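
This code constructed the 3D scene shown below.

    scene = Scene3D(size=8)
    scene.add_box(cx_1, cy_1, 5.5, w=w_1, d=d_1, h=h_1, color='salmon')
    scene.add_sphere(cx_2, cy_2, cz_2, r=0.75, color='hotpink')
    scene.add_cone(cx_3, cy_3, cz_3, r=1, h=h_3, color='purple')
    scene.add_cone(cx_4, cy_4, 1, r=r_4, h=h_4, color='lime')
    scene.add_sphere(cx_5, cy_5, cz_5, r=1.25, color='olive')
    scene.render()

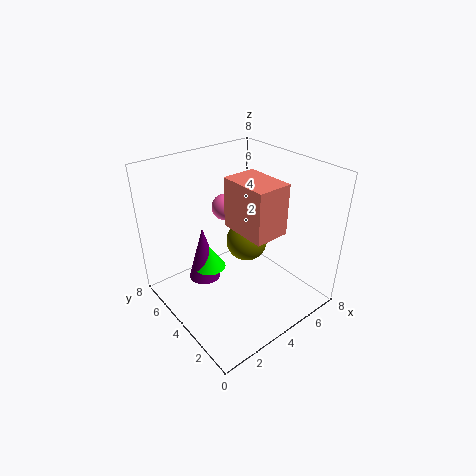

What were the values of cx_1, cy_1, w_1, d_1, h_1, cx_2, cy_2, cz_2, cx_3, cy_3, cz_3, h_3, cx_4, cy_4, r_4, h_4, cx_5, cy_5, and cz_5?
cx_1 = 2.75, cy_1 = 1, w_1 = 1.75, d_1 = 2.5, h_1 = 2.5, cx_2 = 4.25, cy_2 = 5.5, cz_2 = 5.25, cx_3 = 3.25, cy_3 = 6.5, cz_3 = 0.25, h_3 = 3.5, cx_4 = 3.5, cy_4 = 6.25, r_4 = 1, h_4 = 1.5, cx_5 = 5.5, cy_5 = 5, cz_5 = 2.75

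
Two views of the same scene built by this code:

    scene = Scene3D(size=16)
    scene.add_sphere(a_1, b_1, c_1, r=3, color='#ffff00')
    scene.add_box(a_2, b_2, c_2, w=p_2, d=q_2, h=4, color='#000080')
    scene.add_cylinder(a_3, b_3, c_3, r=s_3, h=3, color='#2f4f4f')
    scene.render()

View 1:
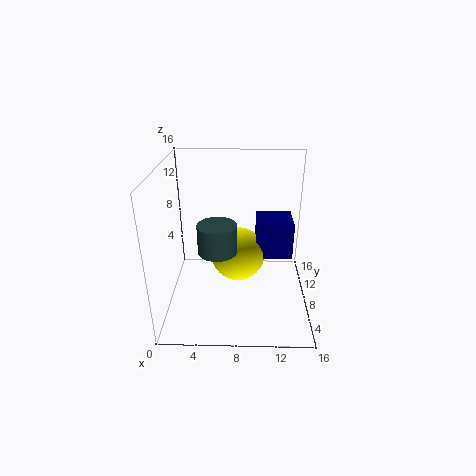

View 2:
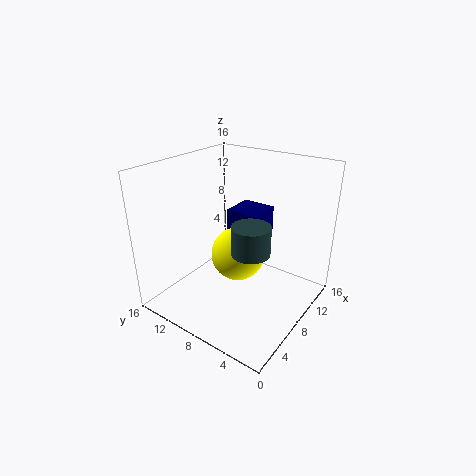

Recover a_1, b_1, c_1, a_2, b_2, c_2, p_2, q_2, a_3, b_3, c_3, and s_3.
a_1 = 8; b_1 = 8; c_1 = 6; a_2 = 10; b_2 = 7; c_2 = 6; p_2 = 4; q_2 = 4; a_3 = 6; b_3 = 5; c_3 = 8; s_3 = 2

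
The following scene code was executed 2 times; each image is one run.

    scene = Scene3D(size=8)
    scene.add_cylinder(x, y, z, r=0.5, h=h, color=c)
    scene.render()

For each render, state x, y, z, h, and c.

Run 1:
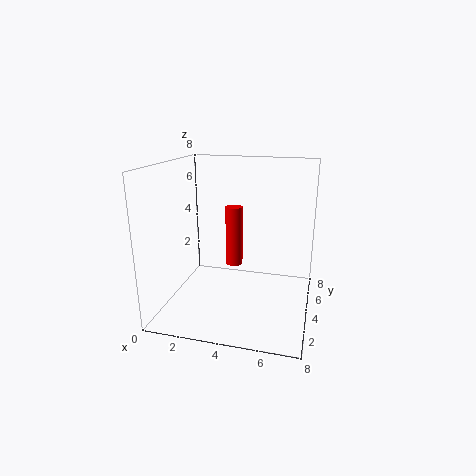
x = 3.5; y = 5; z = 2; h = 3.5; c = 'red'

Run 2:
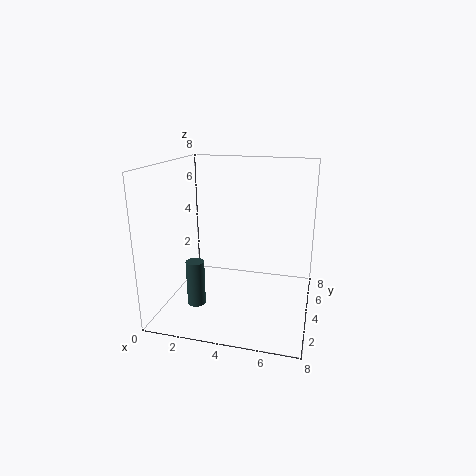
x = 2; y = 2.5; z = 0.5; h = 2.5; c = 'darkslategray'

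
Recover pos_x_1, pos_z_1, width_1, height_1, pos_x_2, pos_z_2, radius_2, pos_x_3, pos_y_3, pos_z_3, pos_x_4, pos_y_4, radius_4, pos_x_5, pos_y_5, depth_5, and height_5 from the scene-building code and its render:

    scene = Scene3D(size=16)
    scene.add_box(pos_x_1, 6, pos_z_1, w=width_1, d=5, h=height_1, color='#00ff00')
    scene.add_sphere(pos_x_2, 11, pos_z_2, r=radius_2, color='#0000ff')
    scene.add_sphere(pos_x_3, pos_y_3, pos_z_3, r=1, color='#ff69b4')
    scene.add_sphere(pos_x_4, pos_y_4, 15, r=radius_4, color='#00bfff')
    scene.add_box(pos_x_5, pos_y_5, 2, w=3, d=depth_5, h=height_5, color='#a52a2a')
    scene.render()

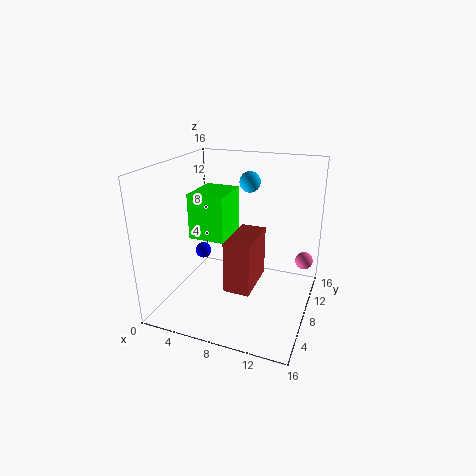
pos_x_1 = 3; pos_z_1 = 8; width_1 = 4; height_1 = 5; pos_x_2 = 2; pos_z_2 = 4; radius_2 = 1; pos_x_3 = 15; pos_y_3 = 11; pos_z_3 = 5; pos_x_4 = 10; pos_y_4 = 6; radius_4 = 1; pos_x_5 = 7; pos_y_5 = 6; depth_5 = 6; height_5 = 6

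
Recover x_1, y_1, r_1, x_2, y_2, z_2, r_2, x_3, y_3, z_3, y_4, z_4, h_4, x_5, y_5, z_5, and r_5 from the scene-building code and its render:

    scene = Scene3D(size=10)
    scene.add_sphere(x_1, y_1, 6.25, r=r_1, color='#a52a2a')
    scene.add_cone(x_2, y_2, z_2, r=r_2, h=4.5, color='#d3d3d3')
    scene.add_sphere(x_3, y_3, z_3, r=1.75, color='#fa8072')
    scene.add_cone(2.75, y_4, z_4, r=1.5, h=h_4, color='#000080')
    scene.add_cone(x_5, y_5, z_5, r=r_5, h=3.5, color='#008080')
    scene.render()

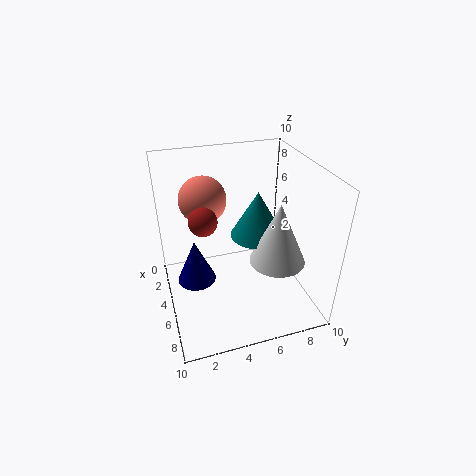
x_1 = 4.25, y_1 = 2.75, r_1 = 1, x_2 = 5.75, y_2 = 7.75, z_2 = 3, r_2 = 2, x_3 = 2, y_3 = 3.25, z_3 = 6.75, y_4 = 2.25, z_4 = 0.25, h_4 = 3.5, x_5 = 3.5, y_5 = 7, z_5 = 4, r_5 = 2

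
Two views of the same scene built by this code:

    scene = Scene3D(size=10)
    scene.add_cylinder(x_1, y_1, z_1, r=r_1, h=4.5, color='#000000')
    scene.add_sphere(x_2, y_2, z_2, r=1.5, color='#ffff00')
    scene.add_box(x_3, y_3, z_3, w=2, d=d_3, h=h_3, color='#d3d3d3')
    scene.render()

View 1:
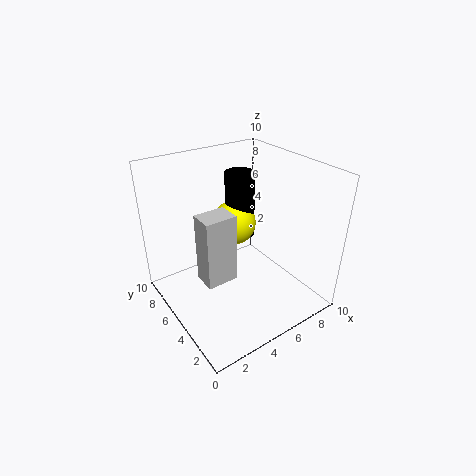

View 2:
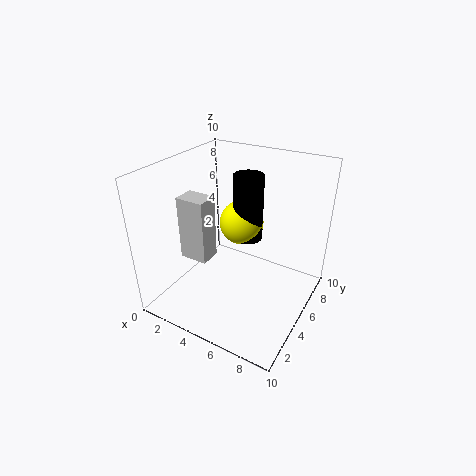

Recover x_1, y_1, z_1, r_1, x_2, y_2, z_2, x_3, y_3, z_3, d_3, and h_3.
x_1 = 5.5; y_1 = 5.5; z_1 = 5; r_1 = 1; x_2 = 5; y_2 = 5.5; z_2 = 6; x_3 = 1.5; y_3 = 3; z_3 = 3.5; d_3 = 1.5; h_3 = 4.5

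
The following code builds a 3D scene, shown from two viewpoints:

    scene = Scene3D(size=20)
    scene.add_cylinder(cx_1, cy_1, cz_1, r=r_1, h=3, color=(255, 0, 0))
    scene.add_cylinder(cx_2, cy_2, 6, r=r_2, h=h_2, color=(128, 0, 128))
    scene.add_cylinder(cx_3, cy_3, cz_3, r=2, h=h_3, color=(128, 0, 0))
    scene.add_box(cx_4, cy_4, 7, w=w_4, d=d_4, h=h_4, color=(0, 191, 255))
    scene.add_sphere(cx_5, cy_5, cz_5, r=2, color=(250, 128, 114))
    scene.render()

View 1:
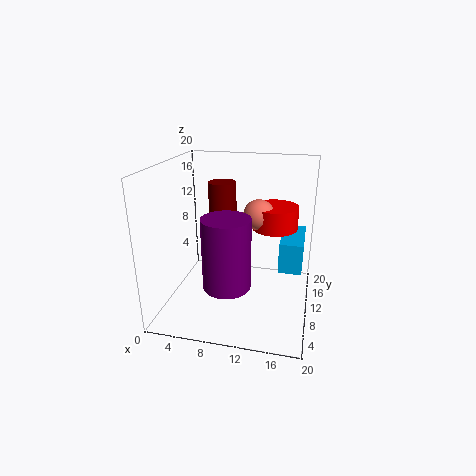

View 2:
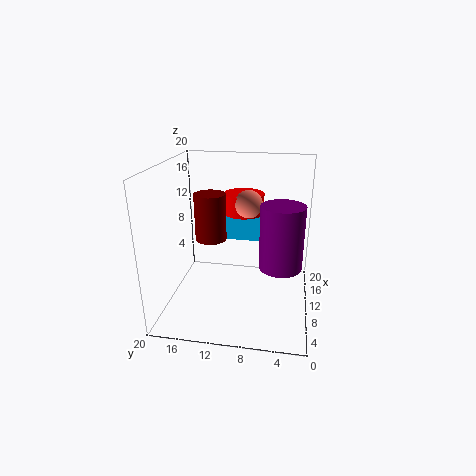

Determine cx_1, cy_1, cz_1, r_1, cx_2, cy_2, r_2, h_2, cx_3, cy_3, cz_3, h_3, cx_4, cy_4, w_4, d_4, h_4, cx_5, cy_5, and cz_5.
cx_1 = 15; cy_1 = 10; cz_1 = 12; r_1 = 3; cx_2 = 10; cy_2 = 4; r_2 = 3; h_2 = 9; cx_3 = 7; cy_3 = 13; cz_3 = 11; h_3 = 6; cx_4 = 16; cy_4 = 7; w_4 = 3; d_4 = 7; h_4 = 4; cx_5 = 13; cy_5 = 9; cz_5 = 14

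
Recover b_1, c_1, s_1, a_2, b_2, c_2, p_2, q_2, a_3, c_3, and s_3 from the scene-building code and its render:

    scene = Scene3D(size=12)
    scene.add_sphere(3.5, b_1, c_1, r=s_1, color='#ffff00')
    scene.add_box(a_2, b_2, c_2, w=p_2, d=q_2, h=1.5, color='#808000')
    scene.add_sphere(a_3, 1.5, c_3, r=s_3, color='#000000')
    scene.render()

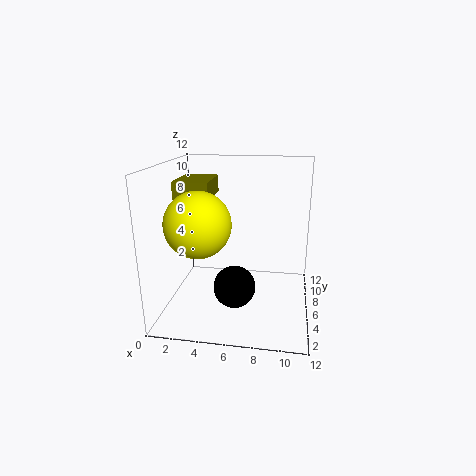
b_1 = 3; c_1 = 8; s_1 = 2.5; a_2 = 0.5; b_2 = 6; c_2 = 9; p_2 = 3; q_2 = 4; a_3 = 6.5; c_3 = 4; s_3 = 1.5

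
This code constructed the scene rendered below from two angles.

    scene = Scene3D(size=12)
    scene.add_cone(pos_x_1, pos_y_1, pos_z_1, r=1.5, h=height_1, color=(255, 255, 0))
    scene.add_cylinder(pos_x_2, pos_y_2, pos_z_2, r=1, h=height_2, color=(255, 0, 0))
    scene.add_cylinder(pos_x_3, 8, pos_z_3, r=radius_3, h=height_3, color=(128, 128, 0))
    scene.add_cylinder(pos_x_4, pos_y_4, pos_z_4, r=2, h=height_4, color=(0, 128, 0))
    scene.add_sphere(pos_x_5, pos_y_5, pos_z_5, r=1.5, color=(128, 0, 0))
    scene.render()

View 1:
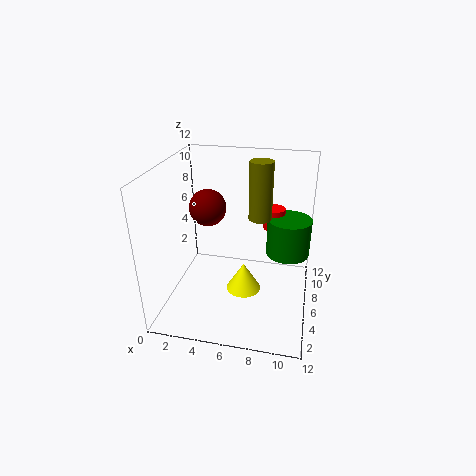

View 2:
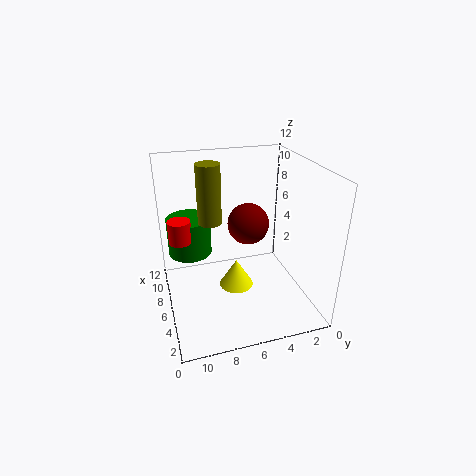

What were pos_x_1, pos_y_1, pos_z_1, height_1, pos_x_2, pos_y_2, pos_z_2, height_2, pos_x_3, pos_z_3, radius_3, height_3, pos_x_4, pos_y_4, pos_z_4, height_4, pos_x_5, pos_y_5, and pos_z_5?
pos_x_1 = 6.5
pos_y_1 = 6
pos_z_1 = 1
height_1 = 2.5
pos_x_2 = 8.5
pos_y_2 = 10.5
pos_z_2 = 5
height_2 = 2
pos_x_3 = 7.5
pos_z_3 = 7
radius_3 = 1
height_3 = 5
pos_x_4 = 10
pos_y_4 = 9.5
pos_z_4 = 3
height_4 = 3.5
pos_x_5 = 3.5
pos_y_5 = 6
pos_z_5 = 8.5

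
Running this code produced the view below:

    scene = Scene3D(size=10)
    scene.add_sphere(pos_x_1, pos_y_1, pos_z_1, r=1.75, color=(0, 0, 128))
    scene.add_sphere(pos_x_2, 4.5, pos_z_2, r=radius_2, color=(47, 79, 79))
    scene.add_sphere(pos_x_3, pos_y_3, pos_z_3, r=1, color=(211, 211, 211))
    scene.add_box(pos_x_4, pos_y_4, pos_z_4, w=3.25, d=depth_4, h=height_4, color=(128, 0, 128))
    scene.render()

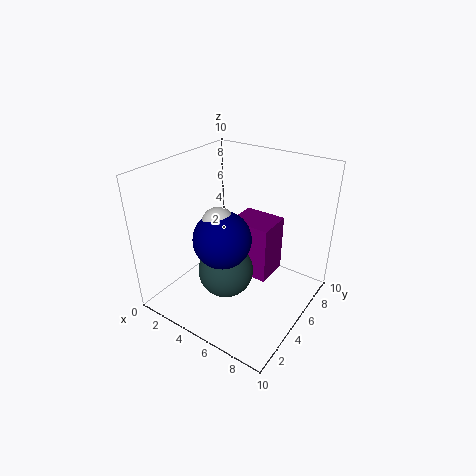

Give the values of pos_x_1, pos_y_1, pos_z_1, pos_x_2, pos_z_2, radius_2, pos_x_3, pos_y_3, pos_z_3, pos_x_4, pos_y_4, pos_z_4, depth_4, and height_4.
pos_x_1 = 5.75; pos_y_1 = 2.25; pos_z_1 = 6.5; pos_x_2 = 4.25; pos_z_2 = 2.25; radius_2 = 2; pos_x_3 = 5.5; pos_y_3 = 2.25; pos_z_3 = 7.5; pos_x_4 = 3; pos_y_4 = 6.75; pos_z_4 = 0.5; depth_4 = 2.75; height_4 = 4.5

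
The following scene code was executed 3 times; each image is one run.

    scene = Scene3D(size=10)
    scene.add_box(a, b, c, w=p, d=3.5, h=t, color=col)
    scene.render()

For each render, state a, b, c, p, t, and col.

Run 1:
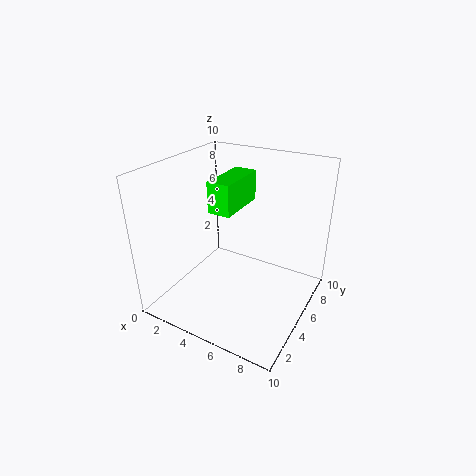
a = 4; b = 3; c = 7.5; p = 1.5; t = 2; col = 'lime'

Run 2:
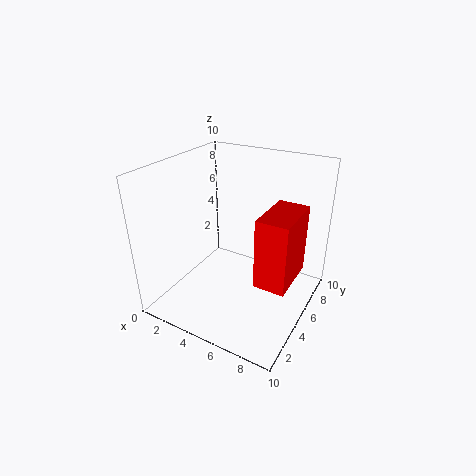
a = 7.5; b = 2.5; c = 3.5; p = 2; t = 4.5; col = 'red'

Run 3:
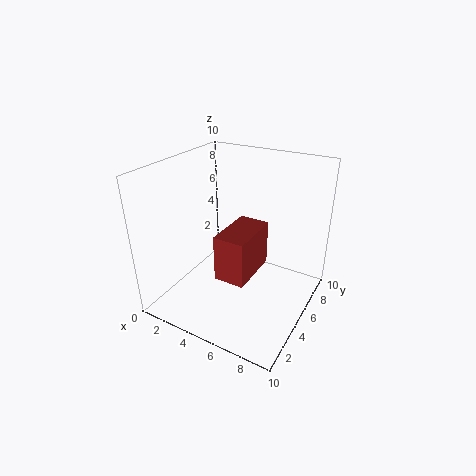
a = 5; b = 2; c = 3.5; p = 2; t = 3; col = 'brown'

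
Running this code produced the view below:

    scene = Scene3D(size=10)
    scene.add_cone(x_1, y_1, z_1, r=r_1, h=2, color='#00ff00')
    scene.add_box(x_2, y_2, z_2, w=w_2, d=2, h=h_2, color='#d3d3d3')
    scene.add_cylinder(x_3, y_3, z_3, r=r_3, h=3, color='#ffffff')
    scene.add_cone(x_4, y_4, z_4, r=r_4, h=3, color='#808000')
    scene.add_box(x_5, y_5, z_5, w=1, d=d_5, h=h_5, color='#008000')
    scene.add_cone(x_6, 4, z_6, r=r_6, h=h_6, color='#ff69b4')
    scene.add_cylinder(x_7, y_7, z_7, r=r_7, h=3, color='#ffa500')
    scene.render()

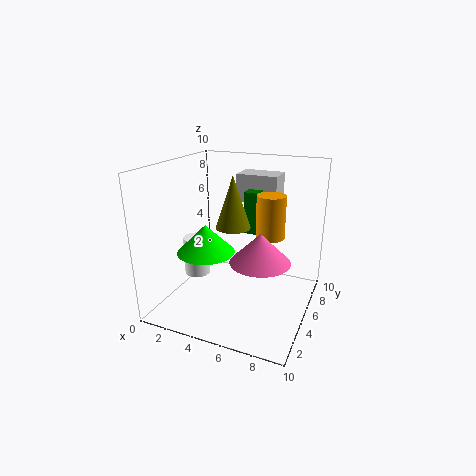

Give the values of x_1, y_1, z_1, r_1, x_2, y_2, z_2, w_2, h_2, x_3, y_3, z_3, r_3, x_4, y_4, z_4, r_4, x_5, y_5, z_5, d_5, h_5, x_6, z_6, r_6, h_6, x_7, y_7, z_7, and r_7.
x_1 = 3, y_1 = 4, z_1 = 4, r_1 = 2, x_2 = 4, y_2 = 7, z_2 = 7, w_2 = 3, h_2 = 2, x_3 = 1, y_3 = 6, z_3 = 1, r_3 = 1, x_4 = 6, y_4 = 2, z_4 = 7, r_4 = 1, x_5 = 5, y_5 = 6, z_5 = 5, d_5 = 2, h_5 = 3, x_6 = 7, z_6 = 4, r_6 = 2, h_6 = 2, x_7 = 7, y_7 = 6, z_7 = 5, r_7 = 1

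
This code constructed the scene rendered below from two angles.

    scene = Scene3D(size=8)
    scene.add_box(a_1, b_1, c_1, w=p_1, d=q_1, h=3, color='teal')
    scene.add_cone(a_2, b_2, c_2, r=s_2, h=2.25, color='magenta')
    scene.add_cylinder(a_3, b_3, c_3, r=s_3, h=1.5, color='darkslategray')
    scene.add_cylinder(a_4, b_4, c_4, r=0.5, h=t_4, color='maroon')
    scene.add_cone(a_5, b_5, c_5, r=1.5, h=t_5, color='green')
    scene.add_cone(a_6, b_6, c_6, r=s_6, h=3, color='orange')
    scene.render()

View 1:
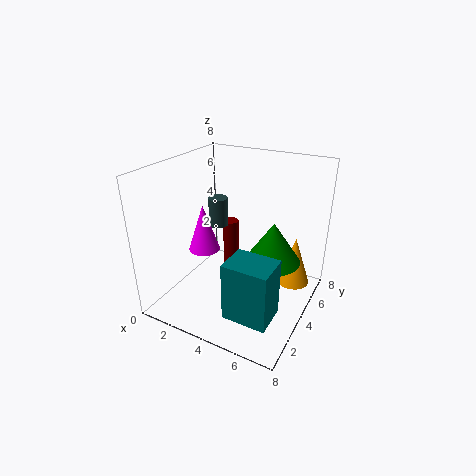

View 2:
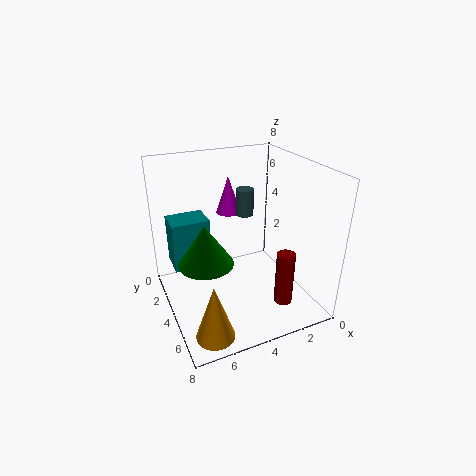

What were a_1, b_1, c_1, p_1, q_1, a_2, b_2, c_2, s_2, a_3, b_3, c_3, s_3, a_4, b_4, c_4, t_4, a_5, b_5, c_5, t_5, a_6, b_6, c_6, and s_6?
a_1 = 5; b_1 = 0.5; c_1 = 1.5; p_1 = 2.25; q_1 = 1.75; a_2 = 3.5; b_2 = 1.5; c_2 = 4.5; s_2 = 0.75; a_3 = 3.25; b_3 = 3.25; c_3 = 5; s_3 = 0.5; a_4 = 2.25; b_4 = 6.25; c_4 = 0.75; t_4 = 3; a_5 = 6; b_5 = 4.25; c_5 = 3; t_5 = 2.25; a_6 = 6.5; b_6 = 6.75; c_6 = 0.25; s_6 = 1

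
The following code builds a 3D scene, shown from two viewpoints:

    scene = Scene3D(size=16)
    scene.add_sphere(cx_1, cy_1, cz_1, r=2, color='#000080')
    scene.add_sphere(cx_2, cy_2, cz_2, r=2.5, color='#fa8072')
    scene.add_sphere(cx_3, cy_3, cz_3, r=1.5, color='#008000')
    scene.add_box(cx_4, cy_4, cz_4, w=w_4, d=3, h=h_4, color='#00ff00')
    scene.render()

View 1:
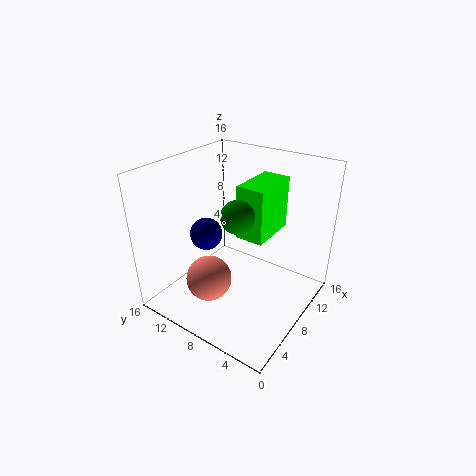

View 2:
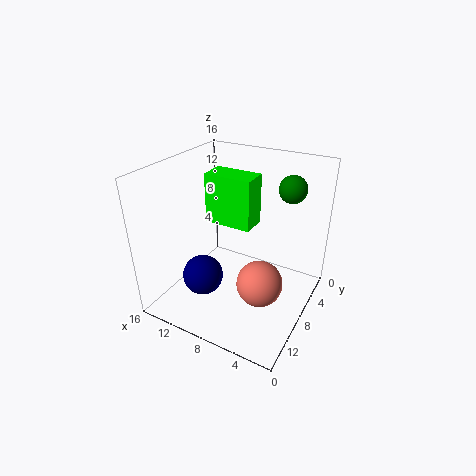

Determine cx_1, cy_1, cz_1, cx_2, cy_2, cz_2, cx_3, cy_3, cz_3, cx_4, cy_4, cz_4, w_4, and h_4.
cx_1 = 9
cy_1 = 13.5
cz_1 = 6.25
cx_2 = 4.5
cy_2 = 9.5
cz_2 = 4
cx_3 = 3.25
cy_3 = 4.75
cz_3 = 13.5
cx_4 = 7
cy_4 = 4.5
cz_4 = 8.75
w_4 = 5.5
h_4 = 5.75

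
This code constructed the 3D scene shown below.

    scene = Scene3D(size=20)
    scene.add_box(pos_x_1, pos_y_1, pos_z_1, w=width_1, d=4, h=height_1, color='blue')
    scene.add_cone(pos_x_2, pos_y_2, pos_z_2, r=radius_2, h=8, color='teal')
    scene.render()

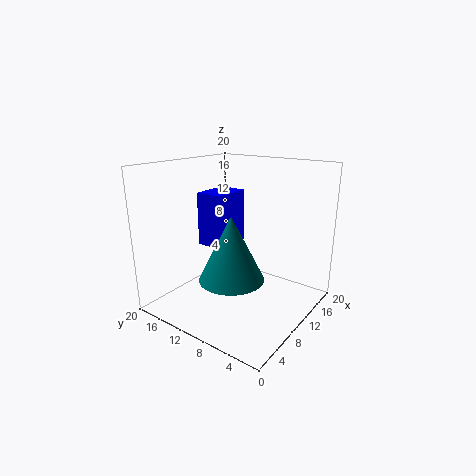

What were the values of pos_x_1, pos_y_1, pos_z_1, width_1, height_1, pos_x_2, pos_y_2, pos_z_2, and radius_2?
pos_x_1 = 8
pos_y_1 = 11.5
pos_z_1 = 8.5
width_1 = 5.5
height_1 = 7.5
pos_x_2 = 4.5
pos_y_2 = 7
pos_z_2 = 7
radius_2 = 4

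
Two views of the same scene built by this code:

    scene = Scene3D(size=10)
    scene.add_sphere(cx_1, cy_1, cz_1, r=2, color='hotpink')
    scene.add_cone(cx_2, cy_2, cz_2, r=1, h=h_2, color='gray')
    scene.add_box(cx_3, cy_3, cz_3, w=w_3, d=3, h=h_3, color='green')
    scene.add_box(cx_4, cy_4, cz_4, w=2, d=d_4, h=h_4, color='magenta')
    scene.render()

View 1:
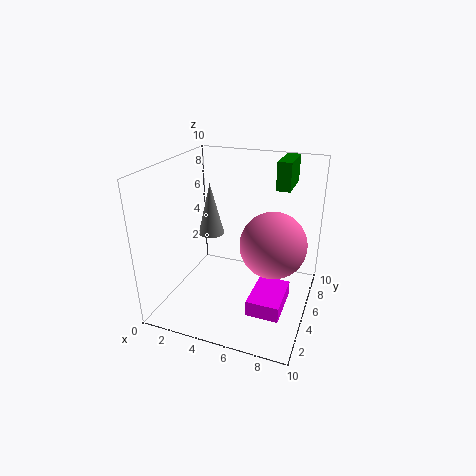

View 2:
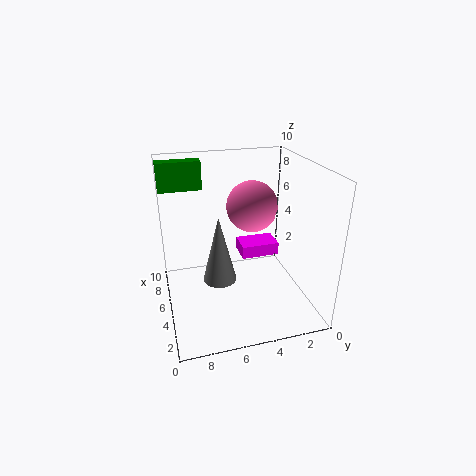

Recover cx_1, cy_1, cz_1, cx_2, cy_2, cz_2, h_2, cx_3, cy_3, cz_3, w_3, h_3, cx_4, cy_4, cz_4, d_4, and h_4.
cx_1 = 8, cy_1 = 3, cz_1 = 6, cx_2 = 2, cy_2 = 7, cz_2 = 4, h_2 = 4, cx_3 = 7, cy_3 = 7, cz_3 = 8, w_3 = 1, h_3 = 2, cx_4 = 7, cy_4 = 1, cz_4 = 2, d_4 = 3, h_4 = 1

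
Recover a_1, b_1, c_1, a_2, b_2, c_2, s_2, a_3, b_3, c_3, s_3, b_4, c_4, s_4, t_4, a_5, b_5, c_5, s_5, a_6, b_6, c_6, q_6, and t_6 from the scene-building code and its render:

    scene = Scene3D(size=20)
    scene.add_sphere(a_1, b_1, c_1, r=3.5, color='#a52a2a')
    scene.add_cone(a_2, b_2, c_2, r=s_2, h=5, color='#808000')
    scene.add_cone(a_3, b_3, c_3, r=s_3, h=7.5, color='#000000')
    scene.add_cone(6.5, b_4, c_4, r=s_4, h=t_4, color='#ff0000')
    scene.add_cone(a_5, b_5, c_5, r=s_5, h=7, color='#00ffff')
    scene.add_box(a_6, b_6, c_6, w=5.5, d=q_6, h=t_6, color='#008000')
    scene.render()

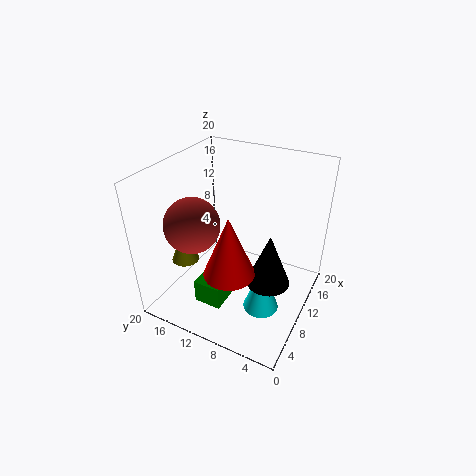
a_1 = 4.5; b_1 = 13.5; c_1 = 14; a_2 = 7.5; b_2 = 17.5; c_2 = 5.5; s_2 = 2; a_3 = 9.5; b_3 = 5; c_3 = 4.5; s_3 = 3; b_4 = 9.5; c_4 = 6.5; s_4 = 3.5; t_4 = 8.5; a_5 = 8.5; b_5 = 5.5; c_5 = 0.5; s_5 = 2.5; a_6 = 5; b_6 = 10.5; c_6 = 0.5; q_6 = 4; t_6 = 3.5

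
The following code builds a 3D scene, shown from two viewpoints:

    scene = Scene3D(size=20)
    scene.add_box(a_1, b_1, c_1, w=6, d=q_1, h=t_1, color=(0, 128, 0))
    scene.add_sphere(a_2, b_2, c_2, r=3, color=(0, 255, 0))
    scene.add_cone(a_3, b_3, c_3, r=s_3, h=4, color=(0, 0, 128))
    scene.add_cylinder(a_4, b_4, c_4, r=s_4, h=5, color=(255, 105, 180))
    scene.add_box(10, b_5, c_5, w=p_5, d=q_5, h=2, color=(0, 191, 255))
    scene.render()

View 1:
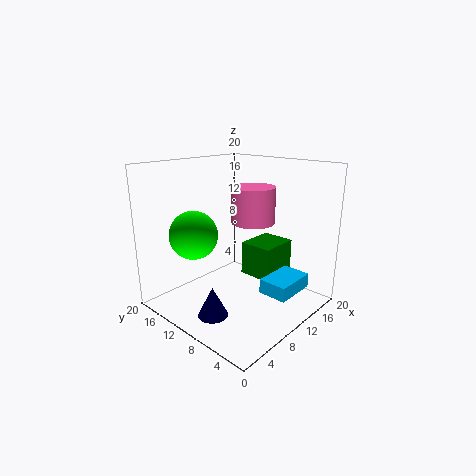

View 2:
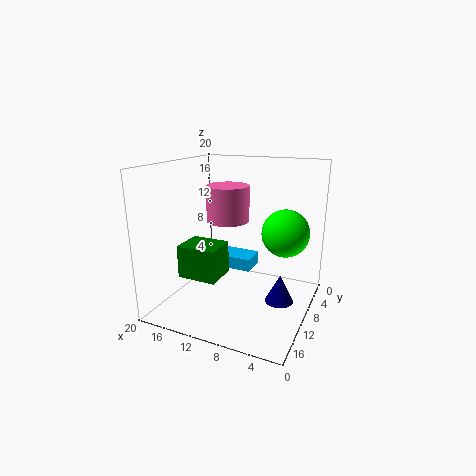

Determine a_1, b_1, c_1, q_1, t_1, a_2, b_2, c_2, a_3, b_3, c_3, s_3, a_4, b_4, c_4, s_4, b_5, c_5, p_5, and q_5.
a_1 = 13, b_1 = 7, c_1 = 3, q_1 = 5, t_1 = 5, a_2 = 3, b_2 = 11, c_2 = 12, a_3 = 4, b_3 = 9, c_3 = 1, s_3 = 2, a_4 = 12, b_4 = 9, c_4 = 12, s_4 = 3, b_5 = 2, c_5 = 3, p_5 = 6, q_5 = 4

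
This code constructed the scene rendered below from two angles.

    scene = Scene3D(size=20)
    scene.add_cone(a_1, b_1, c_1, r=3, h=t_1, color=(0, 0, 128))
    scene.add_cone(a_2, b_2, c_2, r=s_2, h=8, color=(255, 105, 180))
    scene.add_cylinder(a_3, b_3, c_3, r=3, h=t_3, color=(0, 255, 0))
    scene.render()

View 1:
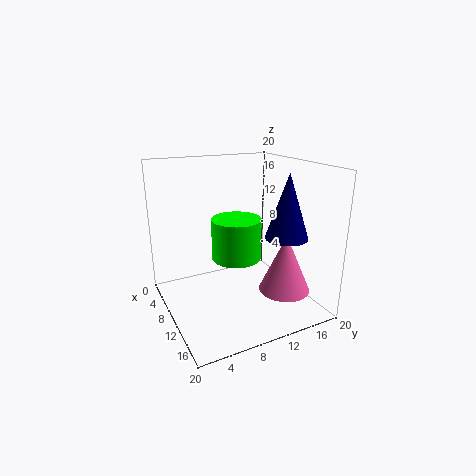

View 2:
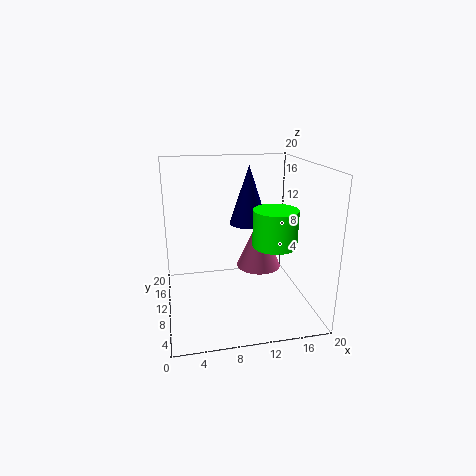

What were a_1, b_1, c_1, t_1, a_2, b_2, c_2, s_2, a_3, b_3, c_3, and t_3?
a_1 = 13; b_1 = 16; c_1 = 10; t_1 = 9; a_2 = 14.5; b_2 = 15; c_2 = 3; s_2 = 3.5; a_3 = 14.5; b_3 = 7.5; c_3 = 9.5; t_3 = 5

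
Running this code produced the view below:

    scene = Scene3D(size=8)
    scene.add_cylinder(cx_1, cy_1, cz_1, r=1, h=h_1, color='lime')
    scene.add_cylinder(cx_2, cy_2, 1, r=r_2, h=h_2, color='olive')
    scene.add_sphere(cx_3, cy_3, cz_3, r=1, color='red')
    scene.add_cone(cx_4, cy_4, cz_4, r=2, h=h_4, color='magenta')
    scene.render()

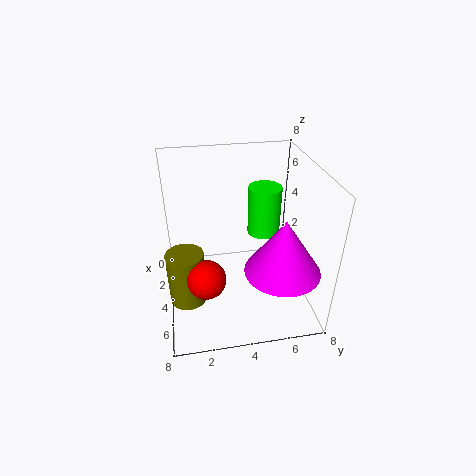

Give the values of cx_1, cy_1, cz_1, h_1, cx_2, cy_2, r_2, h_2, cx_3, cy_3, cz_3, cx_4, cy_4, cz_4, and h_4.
cx_1 = 2; cy_1 = 6; cz_1 = 3; h_1 = 3; cx_2 = 5; cy_2 = 1; r_2 = 1; h_2 = 3; cx_3 = 6; cy_3 = 2; cz_3 = 3; cx_4 = 6; cy_4 = 6; cz_4 = 3; h_4 = 3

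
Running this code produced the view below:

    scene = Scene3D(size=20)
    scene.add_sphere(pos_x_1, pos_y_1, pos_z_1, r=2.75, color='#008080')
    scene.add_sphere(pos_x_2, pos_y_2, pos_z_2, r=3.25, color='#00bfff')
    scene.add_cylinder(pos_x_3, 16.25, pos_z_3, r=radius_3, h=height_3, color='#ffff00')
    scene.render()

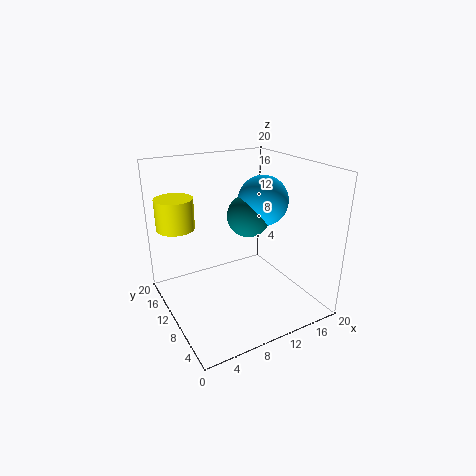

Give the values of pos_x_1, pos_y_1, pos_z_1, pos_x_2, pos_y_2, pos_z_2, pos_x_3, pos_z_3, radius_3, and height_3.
pos_x_1 = 10.25, pos_y_1 = 7.75, pos_z_1 = 14, pos_x_2 = 12.25, pos_y_2 = 7.5, pos_z_2 = 15.75, pos_x_3 = 3.25, pos_z_3 = 10.5, radius_3 = 2.75, height_3 = 4.5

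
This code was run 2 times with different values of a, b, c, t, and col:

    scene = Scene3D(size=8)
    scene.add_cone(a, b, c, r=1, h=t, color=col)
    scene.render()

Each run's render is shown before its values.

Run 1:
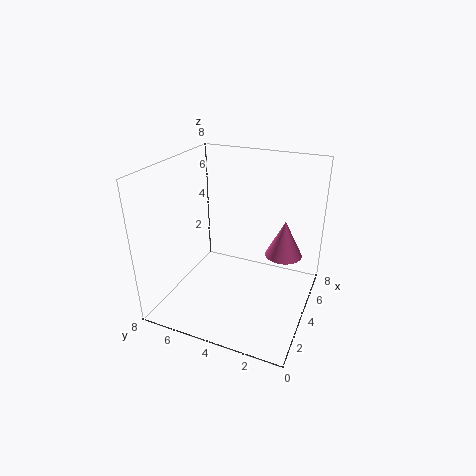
a = 4.5; b = 1.5; c = 3.25; t = 2; col = 'hotpink'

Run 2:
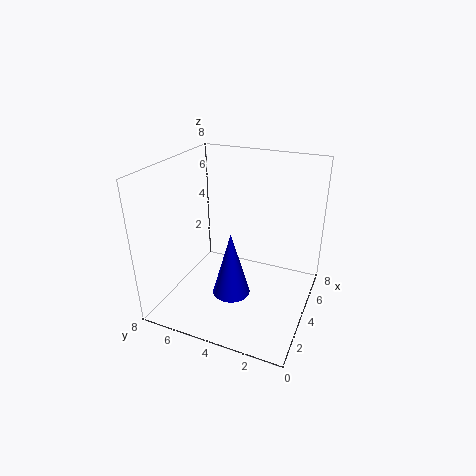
a = 2.5; b = 3.75; c = 1.5; t = 3.5; col = 'blue'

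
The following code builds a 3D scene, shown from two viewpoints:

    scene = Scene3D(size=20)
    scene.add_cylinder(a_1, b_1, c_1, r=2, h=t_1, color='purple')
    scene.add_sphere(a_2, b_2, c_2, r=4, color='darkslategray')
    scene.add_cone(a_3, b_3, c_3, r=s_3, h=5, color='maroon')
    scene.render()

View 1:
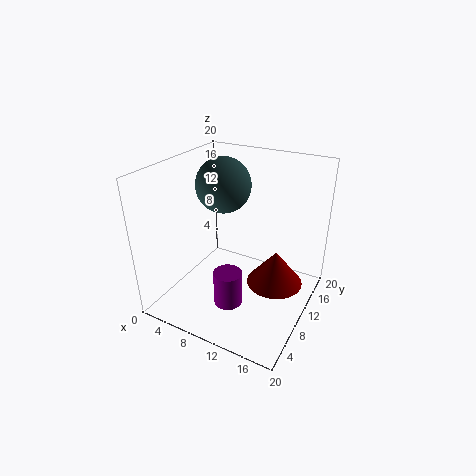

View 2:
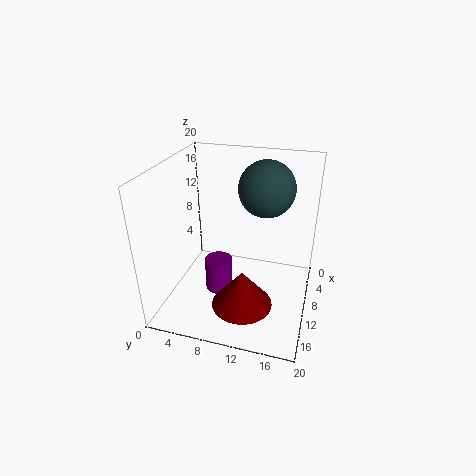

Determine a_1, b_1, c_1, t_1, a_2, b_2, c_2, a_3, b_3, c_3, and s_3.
a_1 = 10
b_1 = 7
c_1 = 1
t_1 = 5
a_2 = 6
b_2 = 13
c_2 = 16
a_3 = 15
b_3 = 12
c_3 = 3
s_3 = 4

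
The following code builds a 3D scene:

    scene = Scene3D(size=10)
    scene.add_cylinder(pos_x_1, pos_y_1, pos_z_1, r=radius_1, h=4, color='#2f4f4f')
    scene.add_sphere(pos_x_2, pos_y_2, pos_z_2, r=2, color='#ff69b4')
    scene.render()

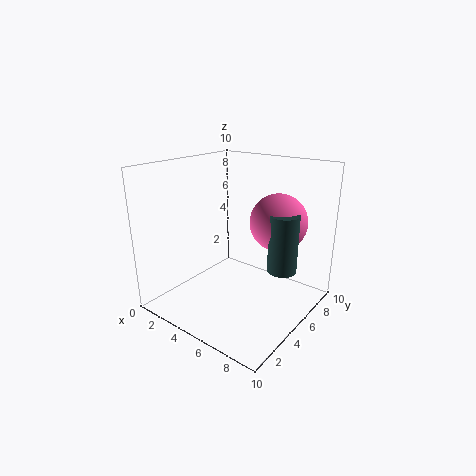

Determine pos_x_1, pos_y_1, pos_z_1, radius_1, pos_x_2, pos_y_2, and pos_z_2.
pos_x_1 = 8; pos_y_1 = 6; pos_z_1 = 3; radius_1 = 1; pos_x_2 = 7; pos_y_2 = 7; pos_z_2 = 6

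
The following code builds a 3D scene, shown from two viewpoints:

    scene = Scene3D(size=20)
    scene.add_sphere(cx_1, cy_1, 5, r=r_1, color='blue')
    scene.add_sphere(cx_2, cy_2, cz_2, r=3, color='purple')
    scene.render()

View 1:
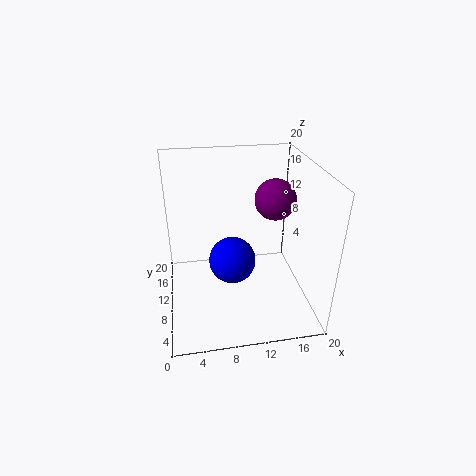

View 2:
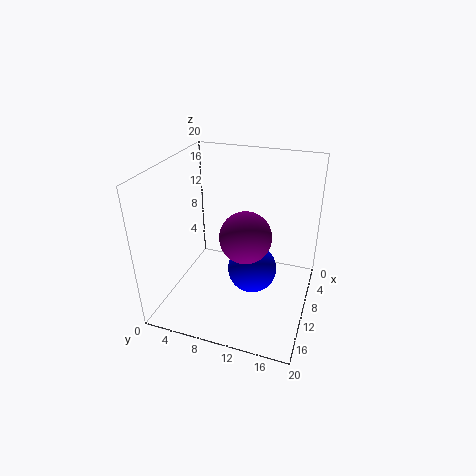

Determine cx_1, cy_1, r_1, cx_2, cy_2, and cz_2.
cx_1 = 9.5; cy_1 = 12; r_1 = 3.5; cx_2 = 16; cy_2 = 13; cz_2 = 14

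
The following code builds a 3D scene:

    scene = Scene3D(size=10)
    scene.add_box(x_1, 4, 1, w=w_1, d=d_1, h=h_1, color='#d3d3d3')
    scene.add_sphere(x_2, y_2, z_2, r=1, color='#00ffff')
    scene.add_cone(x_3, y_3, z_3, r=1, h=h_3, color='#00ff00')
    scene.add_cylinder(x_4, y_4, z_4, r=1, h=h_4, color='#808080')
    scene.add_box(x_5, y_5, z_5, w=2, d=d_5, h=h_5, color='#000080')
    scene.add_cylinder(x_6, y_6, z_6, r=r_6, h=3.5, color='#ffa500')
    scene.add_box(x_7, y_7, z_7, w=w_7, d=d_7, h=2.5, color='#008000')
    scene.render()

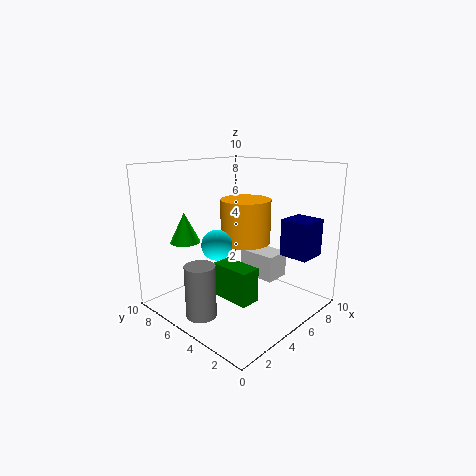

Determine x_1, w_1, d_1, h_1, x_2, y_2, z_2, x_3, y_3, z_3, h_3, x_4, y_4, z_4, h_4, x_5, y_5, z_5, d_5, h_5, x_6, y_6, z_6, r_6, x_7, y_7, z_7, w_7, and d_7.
x_1 = 7.5, w_1 = 2, d_1 = 3, h_1 = 2, x_2 = 3, y_2 = 5, z_2 = 5, x_3 = 2, y_3 = 7, z_3 = 5, h_3 = 2, x_4 = 1.5, y_4 = 5, z_4 = 0.5, h_4 = 3.5, x_5 = 6.5, y_5 = 0.5, z_5 = 4, d_5 = 2, h_5 = 2.5, x_6 = 8, y_6 = 7, z_6 = 3.5, r_6 = 2, x_7 = 4, y_7 = 3.5, z_7 = 0.5, w_7 = 1.5, d_7 = 3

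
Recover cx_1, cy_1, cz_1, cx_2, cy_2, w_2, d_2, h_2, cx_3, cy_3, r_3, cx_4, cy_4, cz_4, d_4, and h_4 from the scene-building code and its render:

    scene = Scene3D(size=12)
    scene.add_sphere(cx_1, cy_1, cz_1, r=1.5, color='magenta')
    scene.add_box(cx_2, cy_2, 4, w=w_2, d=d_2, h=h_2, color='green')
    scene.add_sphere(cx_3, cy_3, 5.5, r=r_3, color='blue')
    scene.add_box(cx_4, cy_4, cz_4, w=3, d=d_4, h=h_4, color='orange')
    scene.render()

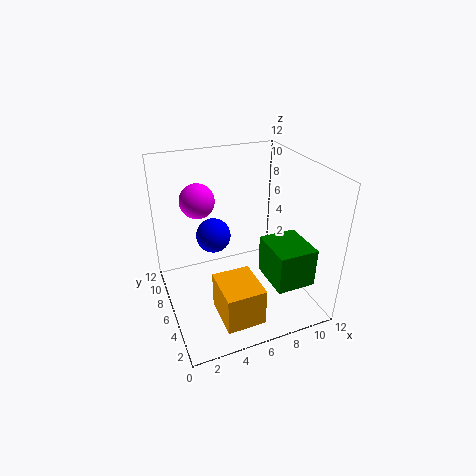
cx_1 = 3.5, cy_1 = 9, cz_1 = 8.5, cx_2 = 7, cy_2 = 0.5, w_2 = 3, d_2 = 3.5, h_2 = 3, cx_3 = 4.5, cy_3 = 8, r_3 = 1.5, cx_4 = 3, cy_4 = 0.5, cz_4 = 1.5, d_4 = 3.5, h_4 = 3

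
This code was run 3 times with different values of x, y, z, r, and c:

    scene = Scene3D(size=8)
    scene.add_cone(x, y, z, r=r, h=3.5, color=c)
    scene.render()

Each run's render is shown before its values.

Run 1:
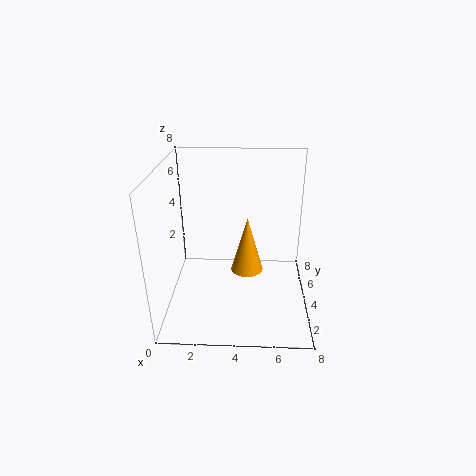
x = 4.5
y = 5.5
z = 1
r = 1
c = 'orange'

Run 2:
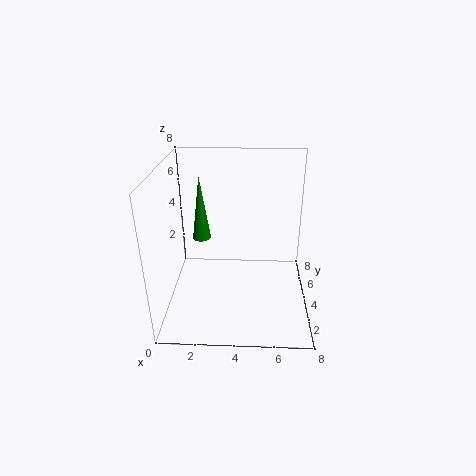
x = 2
y = 4
z = 4
r = 0.5
c = 'green'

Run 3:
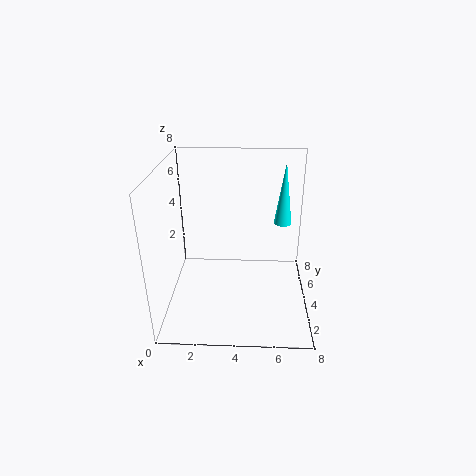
x = 6.5
y = 5
z = 4.5
r = 0.5
c = 'cyan'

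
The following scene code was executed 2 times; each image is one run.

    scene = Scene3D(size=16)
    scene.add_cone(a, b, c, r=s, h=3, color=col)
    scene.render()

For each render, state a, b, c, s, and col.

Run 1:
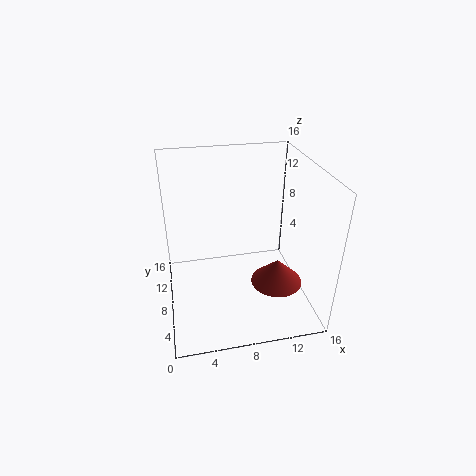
a = 12.5
b = 7
c = 2
s = 3
col = 'brown'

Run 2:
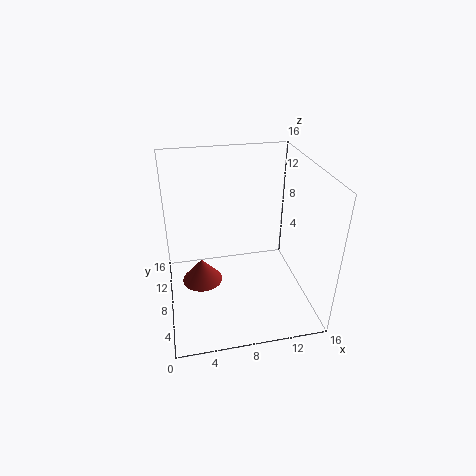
a = 4
b = 11
c = 0.5
s = 2.5
col = 'brown'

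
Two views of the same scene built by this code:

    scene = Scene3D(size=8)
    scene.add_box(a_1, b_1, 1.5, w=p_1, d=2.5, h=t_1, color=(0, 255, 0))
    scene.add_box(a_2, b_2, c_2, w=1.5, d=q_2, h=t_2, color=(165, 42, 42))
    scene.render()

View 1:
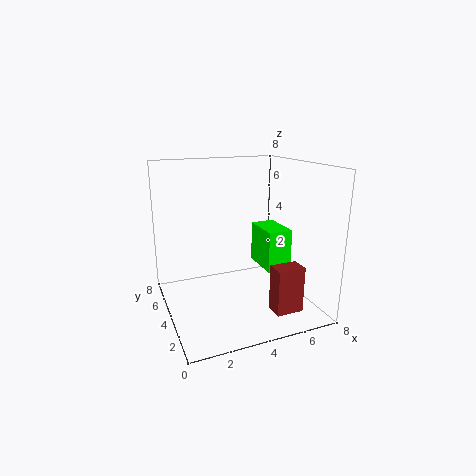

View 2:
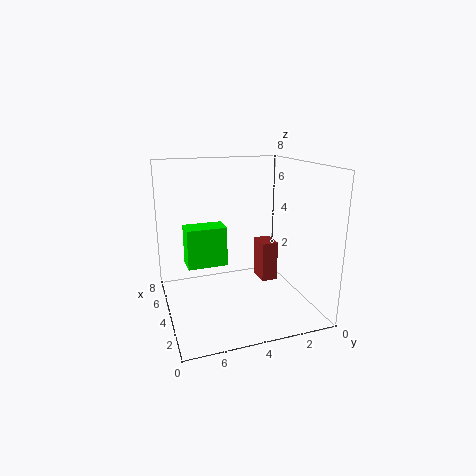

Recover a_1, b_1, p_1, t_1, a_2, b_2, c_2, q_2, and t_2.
a_1 = 6, b_1 = 4, p_1 = 1.5, t_1 = 2.5, a_2 = 5, b_2 = 1, c_2 = 0.5, q_2 = 1, t_2 = 2.5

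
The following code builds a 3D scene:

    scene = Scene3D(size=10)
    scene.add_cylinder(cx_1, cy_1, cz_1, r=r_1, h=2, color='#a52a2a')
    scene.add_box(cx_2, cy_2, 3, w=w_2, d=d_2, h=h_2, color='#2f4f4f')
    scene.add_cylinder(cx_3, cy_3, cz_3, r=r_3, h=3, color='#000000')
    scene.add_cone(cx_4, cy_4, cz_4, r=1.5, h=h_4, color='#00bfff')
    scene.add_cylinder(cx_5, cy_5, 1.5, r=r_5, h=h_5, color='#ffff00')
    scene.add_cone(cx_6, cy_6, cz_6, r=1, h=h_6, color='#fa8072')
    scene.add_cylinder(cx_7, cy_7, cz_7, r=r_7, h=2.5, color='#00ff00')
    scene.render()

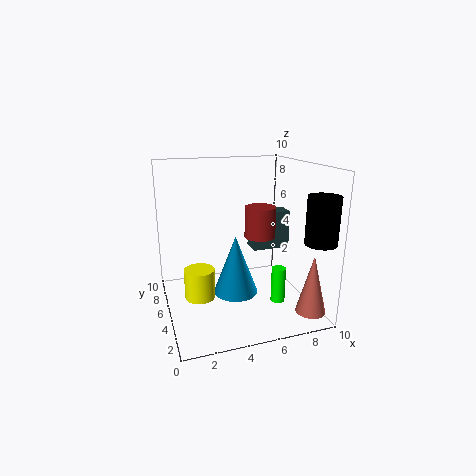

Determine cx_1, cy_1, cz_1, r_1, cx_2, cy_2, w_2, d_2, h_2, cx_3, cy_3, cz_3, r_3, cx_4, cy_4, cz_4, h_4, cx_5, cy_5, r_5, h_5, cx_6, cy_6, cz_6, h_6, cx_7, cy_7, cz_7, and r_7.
cx_1 = 6; cy_1 = 3.5; cz_1 = 5.5; r_1 = 1; cx_2 = 7; cy_2 = 7; w_2 = 3; d_2 = 1.5; h_2 = 3; cx_3 = 9; cy_3 = 1; cz_3 = 5.5; r_3 = 1; cx_4 = 4.5; cy_4 = 4; cz_4 = 1.5; h_4 = 4; cx_5 = 2; cy_5 = 4; r_5 = 1; h_5 = 2; cx_6 = 9; cy_6 = 1.5; cz_6 = 0.5; h_6 = 4; cx_7 = 7.5; cy_7 = 3.5; cz_7 = 0.5; r_7 = 0.5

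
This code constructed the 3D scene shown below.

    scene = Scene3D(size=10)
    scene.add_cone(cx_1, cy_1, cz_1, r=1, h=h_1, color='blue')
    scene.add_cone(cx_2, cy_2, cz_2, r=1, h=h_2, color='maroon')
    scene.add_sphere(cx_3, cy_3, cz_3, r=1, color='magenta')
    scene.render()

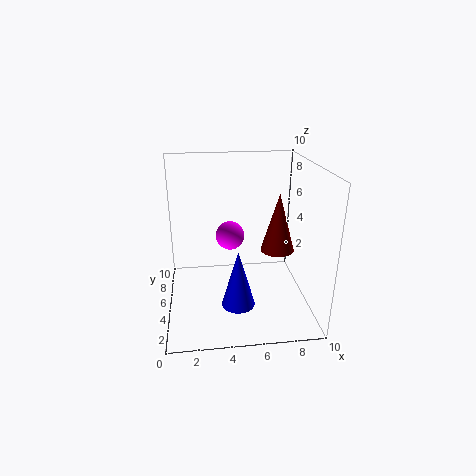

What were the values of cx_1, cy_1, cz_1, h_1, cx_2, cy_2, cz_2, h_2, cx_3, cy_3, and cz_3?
cx_1 = 4.5
cy_1 = 1
cz_1 = 2.5
h_1 = 3.5
cx_2 = 7
cy_2 = 2
cz_2 = 5.5
h_2 = 3.5
cx_3 = 4.5
cy_3 = 5.5
cz_3 = 5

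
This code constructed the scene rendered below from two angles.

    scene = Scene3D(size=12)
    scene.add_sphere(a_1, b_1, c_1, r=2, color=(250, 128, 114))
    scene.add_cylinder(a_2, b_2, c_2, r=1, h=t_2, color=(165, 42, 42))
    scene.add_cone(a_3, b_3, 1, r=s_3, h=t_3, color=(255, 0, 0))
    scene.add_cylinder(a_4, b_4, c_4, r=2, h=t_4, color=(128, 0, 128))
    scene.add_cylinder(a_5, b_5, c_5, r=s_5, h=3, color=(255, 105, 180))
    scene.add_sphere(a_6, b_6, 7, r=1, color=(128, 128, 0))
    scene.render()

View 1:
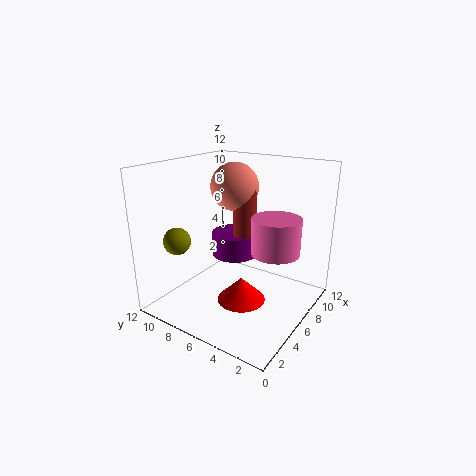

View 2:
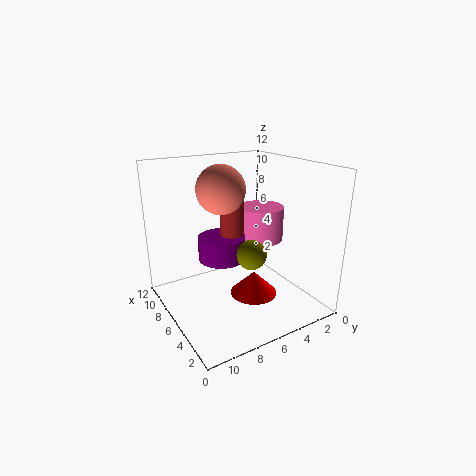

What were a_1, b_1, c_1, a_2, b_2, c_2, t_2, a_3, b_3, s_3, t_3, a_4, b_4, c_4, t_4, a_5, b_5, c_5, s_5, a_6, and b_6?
a_1 = 7; b_1 = 7; c_1 = 10; a_2 = 7; b_2 = 6; c_2 = 5; t_2 = 5; a_3 = 5; b_3 = 5; s_3 = 2; t_3 = 2; a_4 = 7; b_4 = 7; c_4 = 4; t_4 = 2; a_5 = 7; b_5 = 3; c_5 = 5; s_5 = 2; a_6 = 1; b_6 = 8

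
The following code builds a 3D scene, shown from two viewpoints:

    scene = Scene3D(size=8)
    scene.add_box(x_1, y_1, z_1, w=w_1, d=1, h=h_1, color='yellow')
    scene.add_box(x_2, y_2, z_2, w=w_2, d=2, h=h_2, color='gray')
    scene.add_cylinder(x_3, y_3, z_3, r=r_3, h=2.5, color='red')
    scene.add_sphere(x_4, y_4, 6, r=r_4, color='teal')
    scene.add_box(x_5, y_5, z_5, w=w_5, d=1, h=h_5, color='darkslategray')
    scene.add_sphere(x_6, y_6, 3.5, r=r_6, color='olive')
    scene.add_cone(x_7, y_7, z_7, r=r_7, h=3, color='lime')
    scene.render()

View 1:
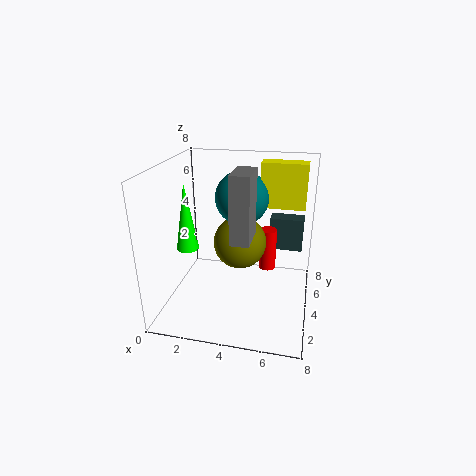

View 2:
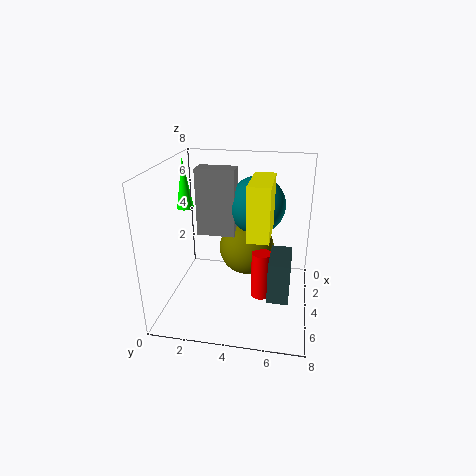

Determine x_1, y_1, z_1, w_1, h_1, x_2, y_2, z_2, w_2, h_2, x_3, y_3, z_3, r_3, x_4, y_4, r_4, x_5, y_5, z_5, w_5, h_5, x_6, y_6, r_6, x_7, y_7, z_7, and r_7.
x_1 = 5
y_1 = 5
z_1 = 5.5
w_1 = 2.5
h_1 = 2.5
x_2 = 4
y_2 = 2
z_2 = 4.5
w_2 = 1
h_2 = 3.5
x_3 = 5.5
y_3 = 5.5
z_3 = 1.5
r_3 = 0.5
x_4 = 4
y_4 = 5
r_4 = 1.5
x_5 = 5.5
y_5 = 6
z_5 = 2.5
w_5 = 2
h_5 = 2
x_6 = 4
y_6 = 4.5
r_6 = 1.5
x_7 = 2.5
y_7 = 0.5
z_7 = 5
r_7 = 0.5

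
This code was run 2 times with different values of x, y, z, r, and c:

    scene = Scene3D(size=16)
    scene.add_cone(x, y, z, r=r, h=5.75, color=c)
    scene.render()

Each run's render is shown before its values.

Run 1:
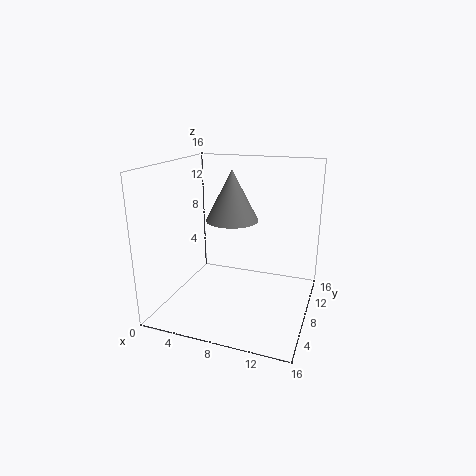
x = 6.75, y = 9.5, z = 9.5, r = 3, c = 'gray'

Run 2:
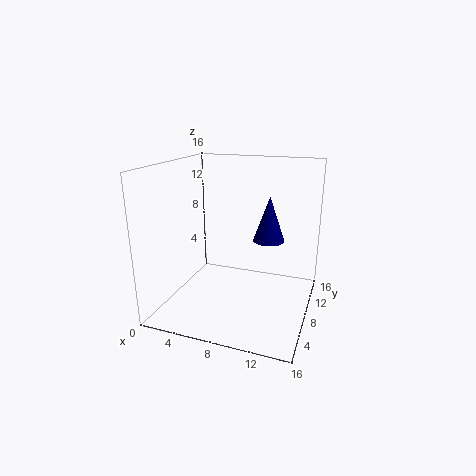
x = 10, y = 14, z = 5.75, r = 2, c = 'navy'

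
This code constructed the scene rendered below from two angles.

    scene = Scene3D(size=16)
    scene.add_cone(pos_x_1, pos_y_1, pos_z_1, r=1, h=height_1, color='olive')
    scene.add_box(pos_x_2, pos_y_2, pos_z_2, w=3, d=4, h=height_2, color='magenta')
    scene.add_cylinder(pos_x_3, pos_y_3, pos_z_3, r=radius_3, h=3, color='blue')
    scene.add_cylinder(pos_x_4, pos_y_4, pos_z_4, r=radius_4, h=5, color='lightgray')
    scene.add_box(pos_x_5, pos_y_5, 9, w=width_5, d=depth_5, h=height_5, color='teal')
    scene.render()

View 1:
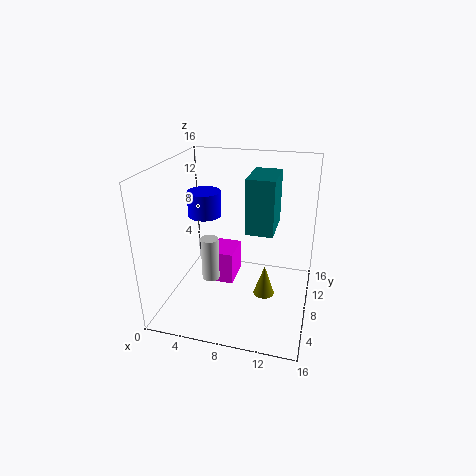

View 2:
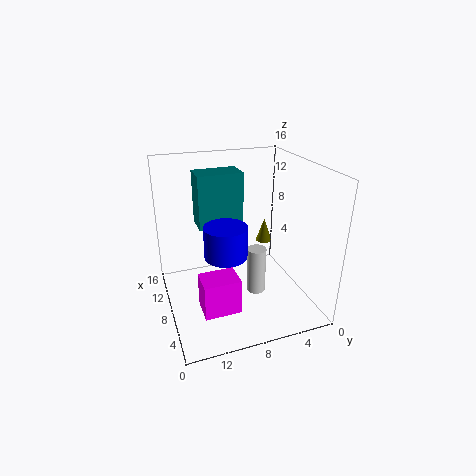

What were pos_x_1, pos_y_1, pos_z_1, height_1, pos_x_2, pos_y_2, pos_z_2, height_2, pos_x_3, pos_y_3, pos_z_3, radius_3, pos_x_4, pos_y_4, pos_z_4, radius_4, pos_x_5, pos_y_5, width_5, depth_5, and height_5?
pos_x_1 = 12
pos_y_1 = 3
pos_z_1 = 5
height_1 = 3
pos_x_2 = 4
pos_y_2 = 9
pos_z_2 = 1
height_2 = 4
pos_x_3 = 3
pos_y_3 = 11
pos_z_3 = 9
radius_3 = 2
pos_x_4 = 5
pos_y_4 = 7
pos_z_4 = 3
radius_4 = 1
pos_x_5 = 9
pos_y_5 = 7
width_5 = 3
depth_5 = 5
height_5 = 6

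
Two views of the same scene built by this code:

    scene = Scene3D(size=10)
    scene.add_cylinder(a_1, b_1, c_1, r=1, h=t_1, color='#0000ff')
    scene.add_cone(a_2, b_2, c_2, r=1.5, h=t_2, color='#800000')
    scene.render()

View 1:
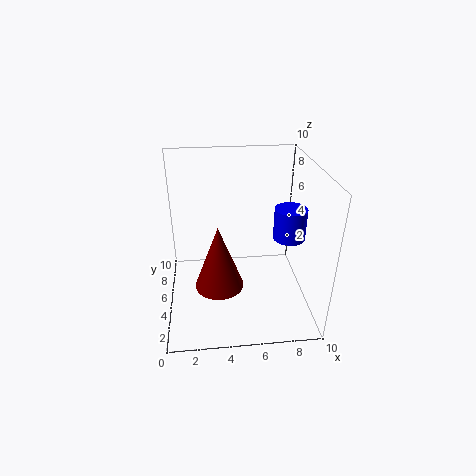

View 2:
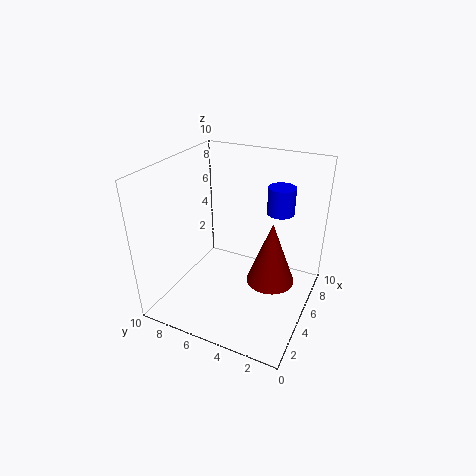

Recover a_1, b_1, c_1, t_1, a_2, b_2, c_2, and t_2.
a_1 = 8; b_1 = 3; c_1 = 6; t_1 = 2; a_2 = 3.5; b_2 = 2; c_2 = 3.5; t_2 = 4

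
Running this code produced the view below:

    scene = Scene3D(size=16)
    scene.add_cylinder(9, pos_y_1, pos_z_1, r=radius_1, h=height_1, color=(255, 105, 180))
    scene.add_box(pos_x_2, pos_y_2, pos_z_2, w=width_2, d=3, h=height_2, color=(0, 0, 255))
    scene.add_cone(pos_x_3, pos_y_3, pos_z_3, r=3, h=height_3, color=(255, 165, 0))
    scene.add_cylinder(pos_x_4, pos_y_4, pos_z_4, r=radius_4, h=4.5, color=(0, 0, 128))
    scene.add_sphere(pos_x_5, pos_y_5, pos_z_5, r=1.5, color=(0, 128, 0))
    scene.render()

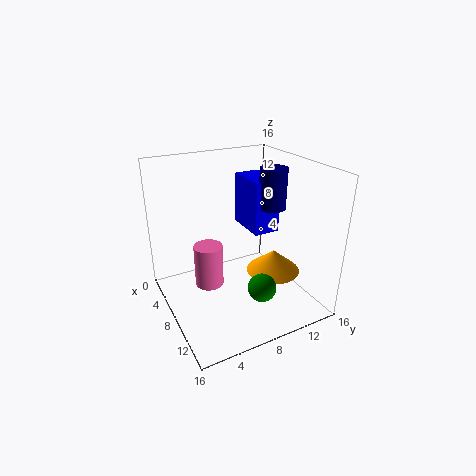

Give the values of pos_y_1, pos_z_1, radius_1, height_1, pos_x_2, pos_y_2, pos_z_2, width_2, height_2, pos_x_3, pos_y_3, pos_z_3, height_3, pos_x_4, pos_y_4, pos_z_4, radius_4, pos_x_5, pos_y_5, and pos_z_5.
pos_y_1 = 4
pos_z_1 = 4
radius_1 = 1.5
height_1 = 4.5
pos_x_2 = 3.5
pos_y_2 = 10
pos_z_2 = 8
width_2 = 5
height_2 = 6
pos_x_3 = 10
pos_y_3 = 11.5
pos_z_3 = 4
height_3 = 2.5
pos_x_4 = 8.5
pos_y_4 = 12
pos_z_4 = 11
radius_4 = 1.5
pos_x_5 = 12.5
pos_y_5 = 8.5
pos_z_5 = 4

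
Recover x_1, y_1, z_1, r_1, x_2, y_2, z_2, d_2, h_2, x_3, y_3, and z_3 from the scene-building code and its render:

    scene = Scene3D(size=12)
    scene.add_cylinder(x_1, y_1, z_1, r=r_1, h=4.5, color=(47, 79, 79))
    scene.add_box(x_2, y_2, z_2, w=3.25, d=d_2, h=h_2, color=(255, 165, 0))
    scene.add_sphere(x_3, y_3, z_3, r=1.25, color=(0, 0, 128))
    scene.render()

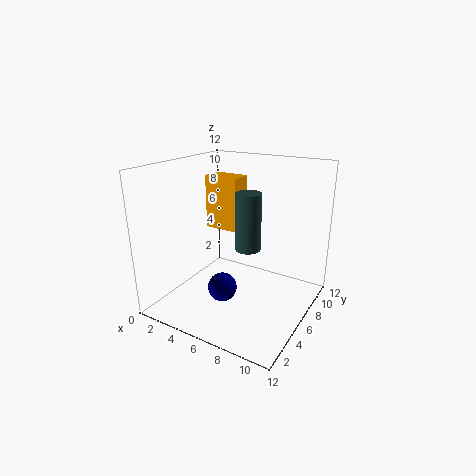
x_1 = 7.5
y_1 = 5
z_1 = 5.75
r_1 = 1
x_2 = 1
y_2 = 8.5
z_2 = 5.25
d_2 = 2
h_2 = 5
x_3 = 5
y_3 = 5
z_3 = 1.5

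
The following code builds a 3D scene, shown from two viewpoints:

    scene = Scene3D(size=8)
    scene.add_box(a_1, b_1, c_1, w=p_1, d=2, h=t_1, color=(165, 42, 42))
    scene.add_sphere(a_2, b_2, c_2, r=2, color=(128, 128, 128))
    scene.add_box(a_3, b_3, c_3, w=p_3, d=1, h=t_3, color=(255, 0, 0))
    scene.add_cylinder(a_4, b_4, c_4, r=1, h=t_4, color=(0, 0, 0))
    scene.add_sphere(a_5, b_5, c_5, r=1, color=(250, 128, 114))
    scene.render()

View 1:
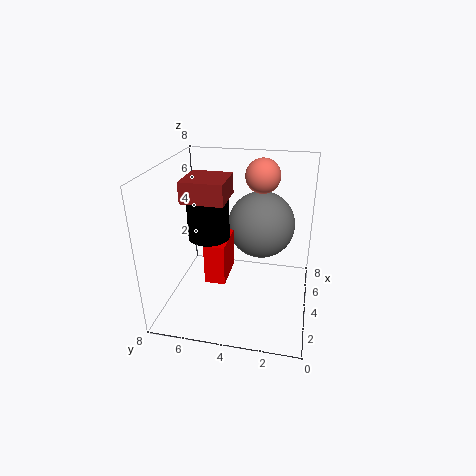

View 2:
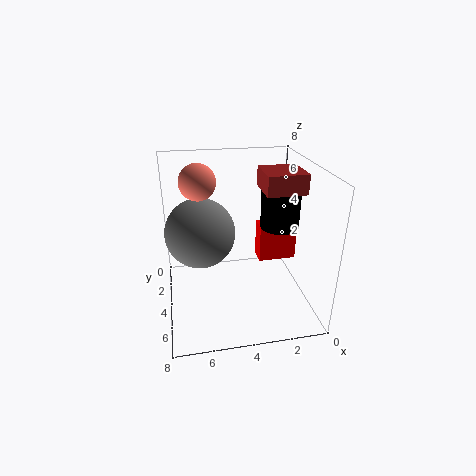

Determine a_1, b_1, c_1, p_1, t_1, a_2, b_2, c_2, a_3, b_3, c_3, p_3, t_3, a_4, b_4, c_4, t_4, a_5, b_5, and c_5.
a_1 = 1; b_1 = 4; c_1 = 7; p_1 = 2; t_1 = 1; a_2 = 6; b_2 = 3; c_2 = 4; a_3 = 1; b_3 = 4; c_3 = 3; p_3 = 2; t_3 = 2; a_4 = 2; b_4 = 5; c_4 = 5; t_4 = 2; a_5 = 6; b_5 = 3; c_5 = 7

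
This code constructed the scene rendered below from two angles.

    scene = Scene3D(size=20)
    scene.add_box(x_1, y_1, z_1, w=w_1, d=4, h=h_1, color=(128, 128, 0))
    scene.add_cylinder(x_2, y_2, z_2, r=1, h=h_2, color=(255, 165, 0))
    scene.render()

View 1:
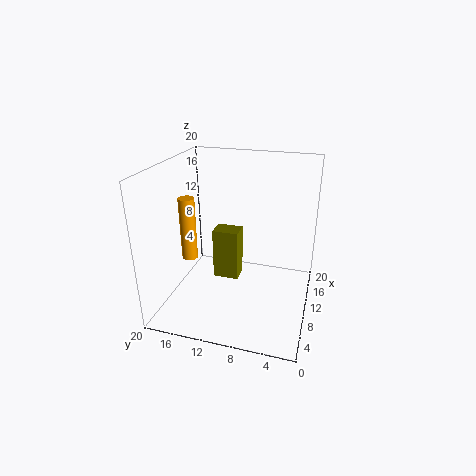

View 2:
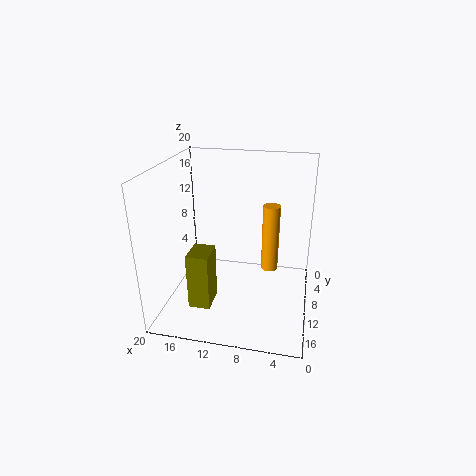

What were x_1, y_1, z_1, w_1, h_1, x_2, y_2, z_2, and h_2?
x_1 = 13; y_1 = 11; z_1 = 1; w_1 = 3; h_1 = 8; x_2 = 5; y_2 = 15; z_2 = 9; h_2 = 8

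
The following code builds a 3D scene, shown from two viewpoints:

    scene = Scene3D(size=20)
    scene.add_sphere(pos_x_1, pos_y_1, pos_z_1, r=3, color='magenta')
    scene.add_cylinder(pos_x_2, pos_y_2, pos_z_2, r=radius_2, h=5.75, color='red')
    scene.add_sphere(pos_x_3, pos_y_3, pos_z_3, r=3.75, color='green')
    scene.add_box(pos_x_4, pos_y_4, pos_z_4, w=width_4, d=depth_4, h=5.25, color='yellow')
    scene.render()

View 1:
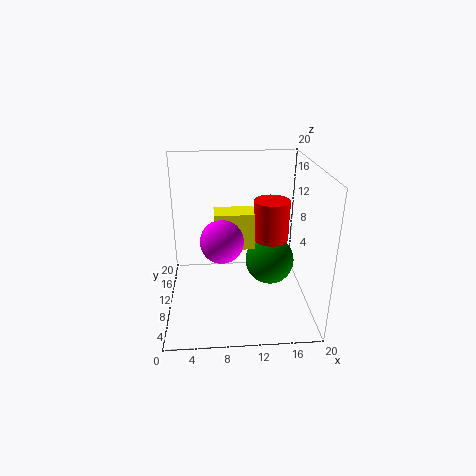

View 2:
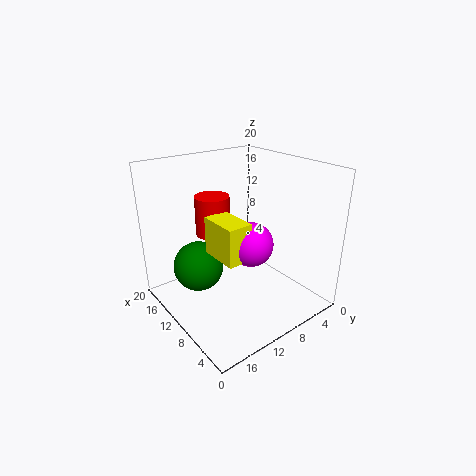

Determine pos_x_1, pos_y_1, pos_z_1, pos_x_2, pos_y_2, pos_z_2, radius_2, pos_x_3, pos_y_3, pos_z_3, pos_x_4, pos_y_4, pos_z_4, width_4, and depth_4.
pos_x_1 = 7.75
pos_y_1 = 9.5
pos_z_1 = 9.75
pos_x_2 = 14.75
pos_y_2 = 11
pos_z_2 = 9.25
radius_2 = 2.5
pos_x_3 = 15.25
pos_y_3 = 13.5
pos_z_3 = 4.25
pos_x_4 = 6.75
pos_y_4 = 10.25
pos_z_4 = 8
width_4 = 5.75
depth_4 = 3.5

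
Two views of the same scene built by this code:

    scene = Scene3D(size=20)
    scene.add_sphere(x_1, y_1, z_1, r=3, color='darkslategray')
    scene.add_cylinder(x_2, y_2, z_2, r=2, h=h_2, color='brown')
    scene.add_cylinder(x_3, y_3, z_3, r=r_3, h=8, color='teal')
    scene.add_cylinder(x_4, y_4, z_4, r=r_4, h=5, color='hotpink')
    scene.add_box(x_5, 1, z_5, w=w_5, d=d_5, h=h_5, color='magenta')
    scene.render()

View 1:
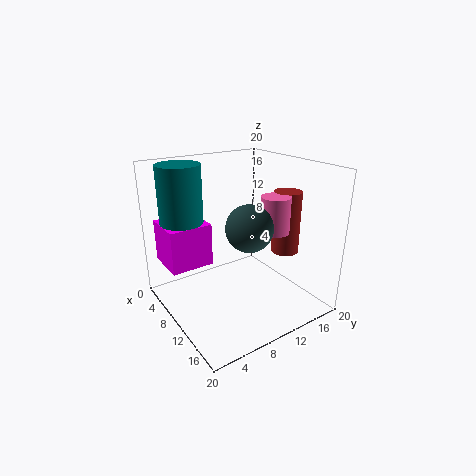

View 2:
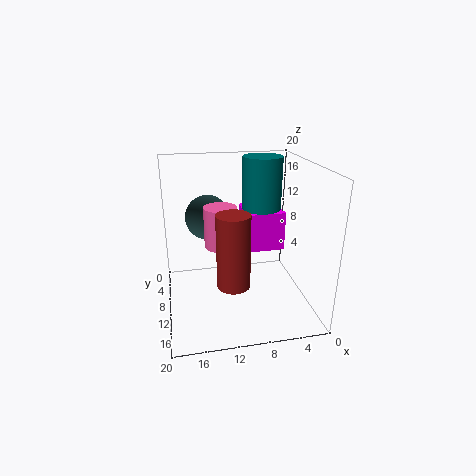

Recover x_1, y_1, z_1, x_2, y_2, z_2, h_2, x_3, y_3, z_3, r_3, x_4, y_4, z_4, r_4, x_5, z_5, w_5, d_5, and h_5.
x_1 = 14, y_1 = 9, z_1 = 13, x_2 = 12, y_2 = 17, z_2 = 7, h_2 = 9, x_3 = 5, y_3 = 4, z_3 = 12, r_3 = 3, x_4 = 13, y_4 = 14, z_4 = 11, r_4 = 2, x_5 = 2, z_5 = 6, w_5 = 6, d_5 = 6, h_5 = 6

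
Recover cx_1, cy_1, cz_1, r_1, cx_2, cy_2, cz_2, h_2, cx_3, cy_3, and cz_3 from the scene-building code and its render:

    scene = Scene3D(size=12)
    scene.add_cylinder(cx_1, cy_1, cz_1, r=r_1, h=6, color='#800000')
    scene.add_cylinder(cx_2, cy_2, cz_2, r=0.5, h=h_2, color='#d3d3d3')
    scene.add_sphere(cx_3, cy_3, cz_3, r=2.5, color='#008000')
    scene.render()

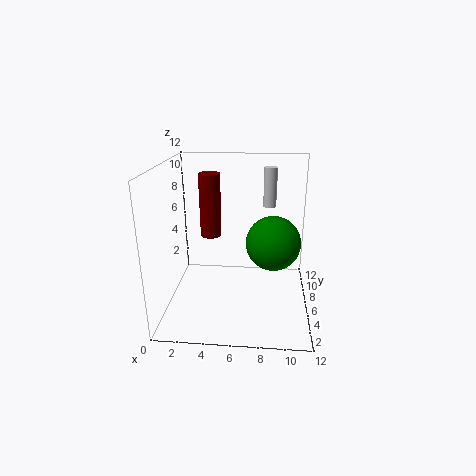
cx_1 = 3
cy_1 = 10
cz_1 = 4.5
r_1 = 1
cx_2 = 8.5
cy_2 = 5.5
cz_2 = 9
h_2 = 3
cx_3 = 9
cy_3 = 8.5
cz_3 = 4.5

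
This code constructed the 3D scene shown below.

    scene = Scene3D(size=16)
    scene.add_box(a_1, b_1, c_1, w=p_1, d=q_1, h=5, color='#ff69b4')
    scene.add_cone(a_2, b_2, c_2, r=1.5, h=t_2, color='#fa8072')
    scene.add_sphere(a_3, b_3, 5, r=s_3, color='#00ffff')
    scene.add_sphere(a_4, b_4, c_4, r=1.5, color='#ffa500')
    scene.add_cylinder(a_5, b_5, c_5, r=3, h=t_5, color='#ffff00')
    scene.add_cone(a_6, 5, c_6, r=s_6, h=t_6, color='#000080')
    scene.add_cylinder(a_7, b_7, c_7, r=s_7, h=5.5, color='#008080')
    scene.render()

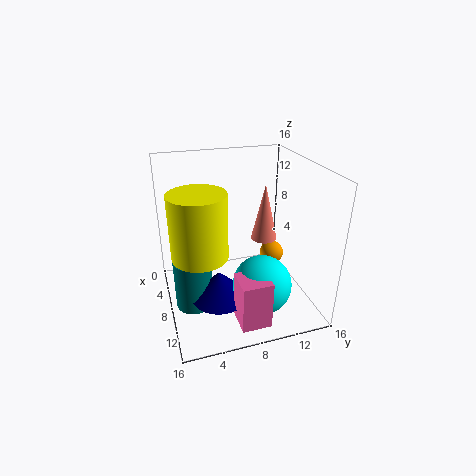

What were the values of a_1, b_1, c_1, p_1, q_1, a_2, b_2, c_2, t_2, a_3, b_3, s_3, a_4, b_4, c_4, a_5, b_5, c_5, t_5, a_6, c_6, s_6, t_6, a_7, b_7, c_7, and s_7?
a_1 = 13, b_1 = 6, c_1 = 2, p_1 = 3, q_1 = 3, a_2 = 7, b_2 = 11.5, c_2 = 7, t_2 = 6.5, a_3 = 13, b_3 = 9, s_3 = 3, a_4 = 5, b_4 = 13.5, c_4 = 3.5, a_5 = 9, b_5 = 3.5, c_5 = 7, t_5 = 7, a_6 = 11, c_6 = 3, s_6 = 3, t_6 = 3, a_7 = 9.5, b_7 = 2.5, c_7 = 1.5, s_7 = 2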